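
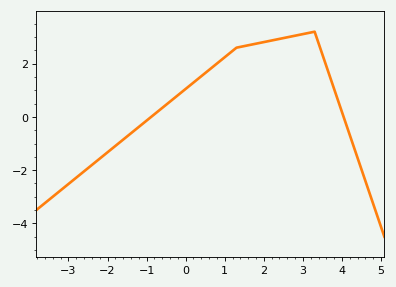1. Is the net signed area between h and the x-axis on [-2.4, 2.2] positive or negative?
positive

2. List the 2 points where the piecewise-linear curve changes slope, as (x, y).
(1.3, 2.6); (3.3, 3.2)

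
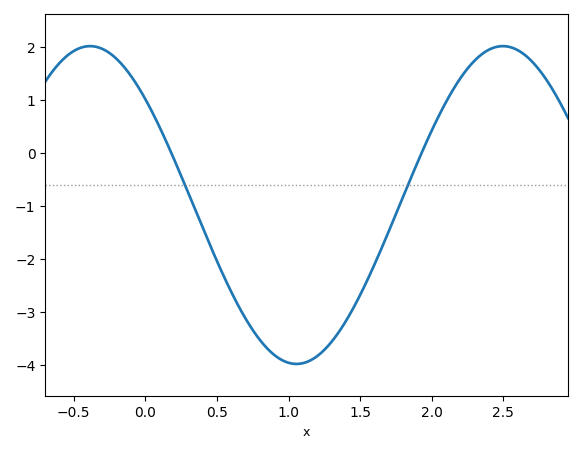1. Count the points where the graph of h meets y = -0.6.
2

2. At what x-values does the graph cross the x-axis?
0.182, 1.93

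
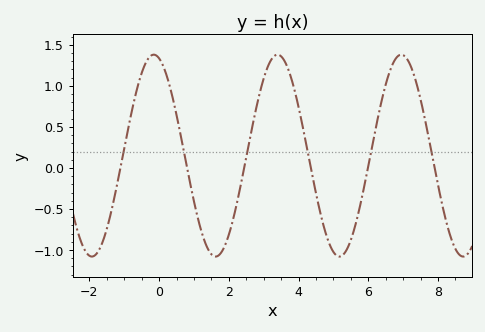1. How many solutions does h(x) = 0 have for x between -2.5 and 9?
6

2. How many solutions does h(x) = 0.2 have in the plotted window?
6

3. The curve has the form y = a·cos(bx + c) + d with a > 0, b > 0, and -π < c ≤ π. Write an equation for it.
y = 1.23cos(1.8x + 0.27) + 0.15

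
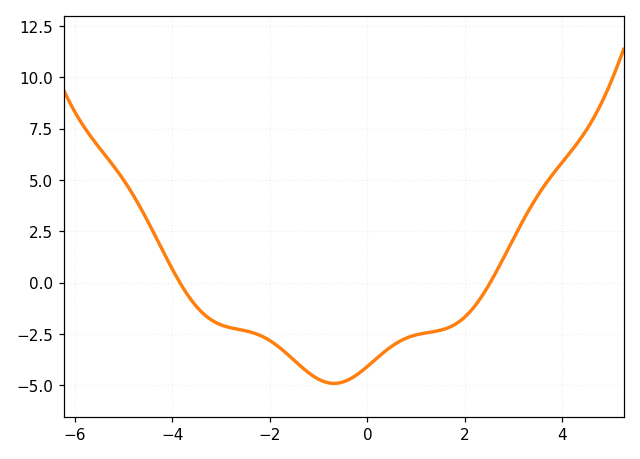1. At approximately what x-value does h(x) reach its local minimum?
-0.6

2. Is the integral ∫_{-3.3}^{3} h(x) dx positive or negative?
negative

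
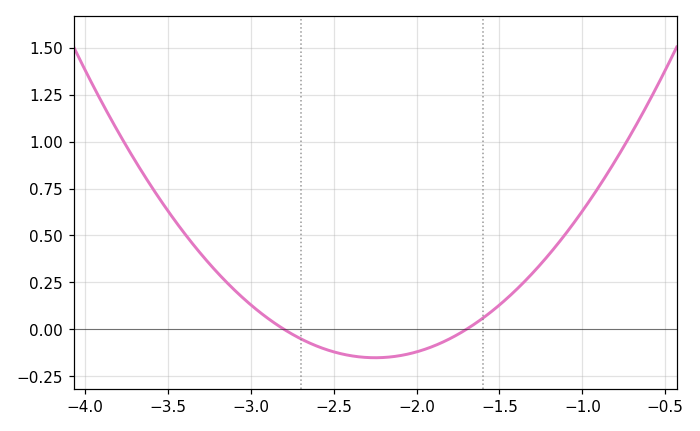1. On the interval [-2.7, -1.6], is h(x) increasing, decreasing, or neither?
neither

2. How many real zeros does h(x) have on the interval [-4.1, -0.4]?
2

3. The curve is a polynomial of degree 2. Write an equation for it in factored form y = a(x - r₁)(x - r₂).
y = 0.5(x + 2.8)(x + 1.7)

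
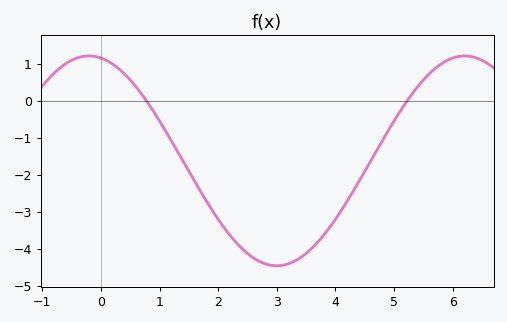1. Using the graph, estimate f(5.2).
-0.043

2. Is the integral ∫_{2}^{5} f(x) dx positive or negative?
negative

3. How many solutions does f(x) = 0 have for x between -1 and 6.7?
2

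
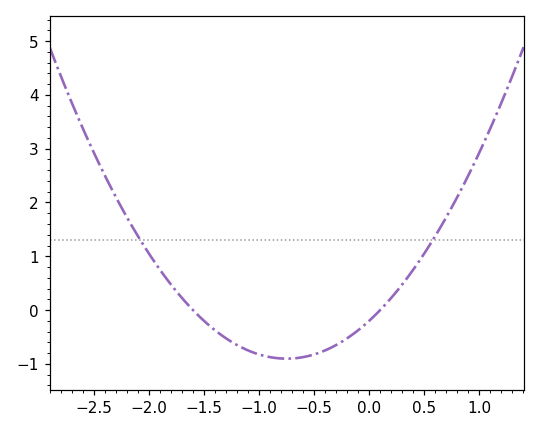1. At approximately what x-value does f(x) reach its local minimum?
-0.75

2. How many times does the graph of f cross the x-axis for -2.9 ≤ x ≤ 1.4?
2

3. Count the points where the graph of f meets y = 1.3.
2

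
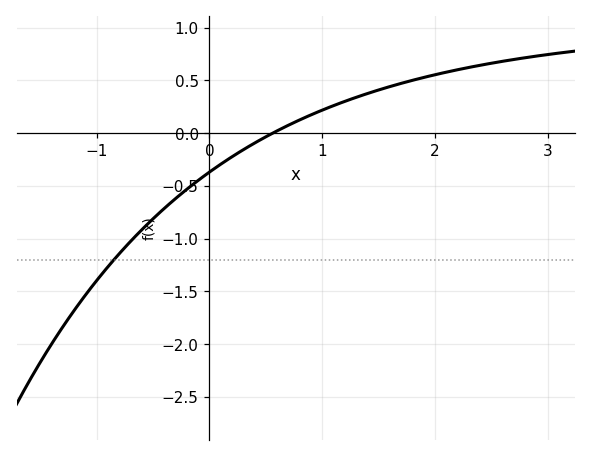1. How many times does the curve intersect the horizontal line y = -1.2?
1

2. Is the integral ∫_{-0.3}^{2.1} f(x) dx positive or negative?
positive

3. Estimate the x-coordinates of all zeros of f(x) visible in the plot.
0.6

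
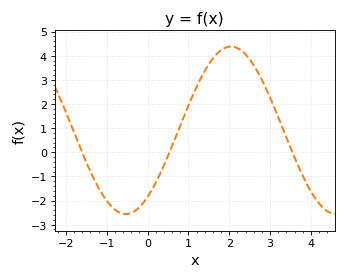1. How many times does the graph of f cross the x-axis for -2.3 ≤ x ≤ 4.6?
3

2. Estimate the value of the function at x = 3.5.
0.195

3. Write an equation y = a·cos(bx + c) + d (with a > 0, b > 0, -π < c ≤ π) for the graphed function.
y = 3.47cos(1.22x - 2.49) + 0.91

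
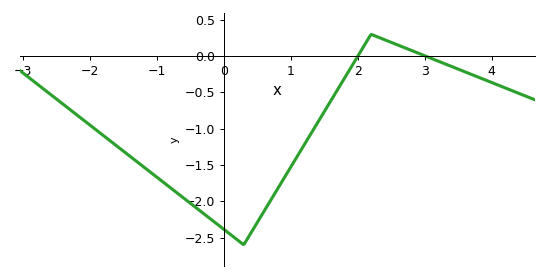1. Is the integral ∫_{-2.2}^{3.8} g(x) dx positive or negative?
negative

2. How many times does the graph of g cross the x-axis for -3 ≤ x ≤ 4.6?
2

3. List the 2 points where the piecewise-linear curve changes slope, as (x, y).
(0.3, -2.6); (2.2, 0.3)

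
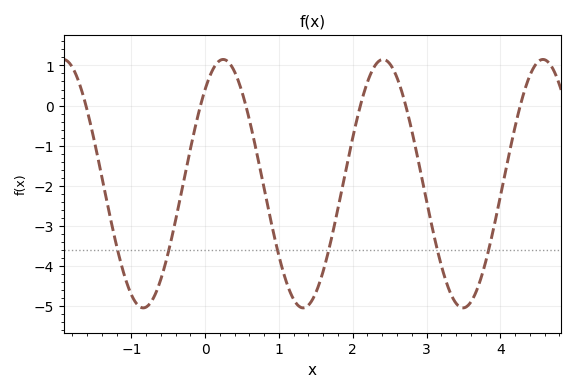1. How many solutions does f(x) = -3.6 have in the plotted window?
6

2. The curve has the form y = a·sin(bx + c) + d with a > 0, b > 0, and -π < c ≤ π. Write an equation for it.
y = 3.1sin(2.9x + 0.862) - 1.95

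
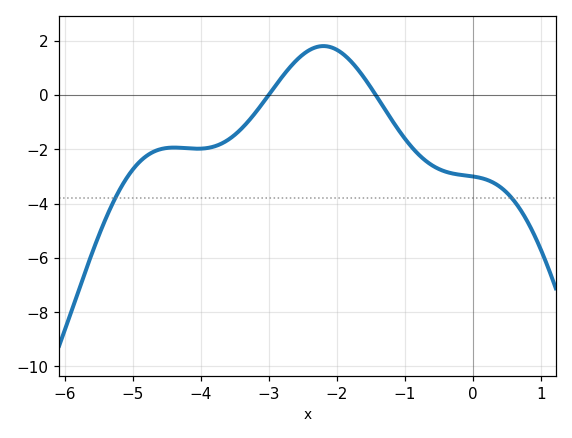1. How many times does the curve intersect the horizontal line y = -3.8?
2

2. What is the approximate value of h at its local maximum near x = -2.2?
1.8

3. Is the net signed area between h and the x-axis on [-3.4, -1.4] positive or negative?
positive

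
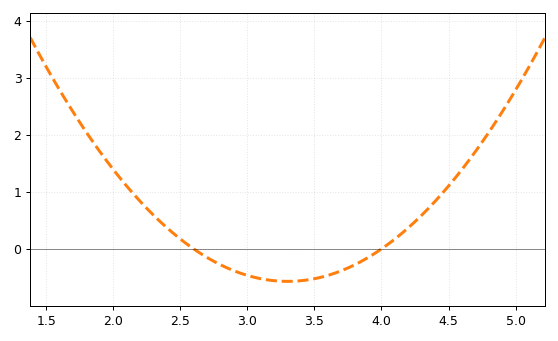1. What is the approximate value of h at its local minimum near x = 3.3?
-0.6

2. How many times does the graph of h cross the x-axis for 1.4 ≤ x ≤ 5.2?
2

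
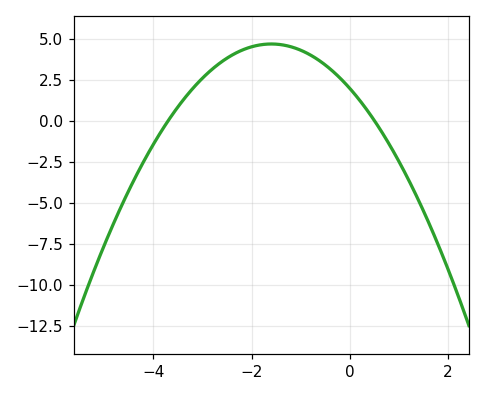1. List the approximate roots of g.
-3.6, 0.4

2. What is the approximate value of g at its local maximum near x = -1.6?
4.6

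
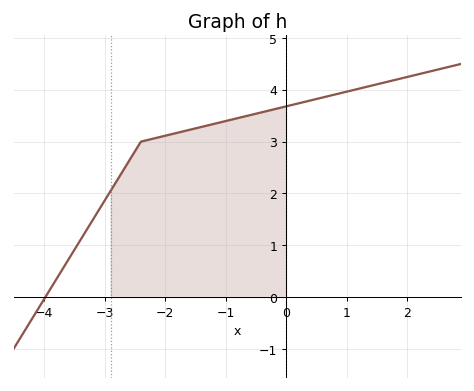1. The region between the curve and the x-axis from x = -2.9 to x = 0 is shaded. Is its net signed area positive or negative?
positive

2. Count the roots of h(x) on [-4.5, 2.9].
1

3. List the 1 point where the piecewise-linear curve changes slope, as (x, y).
(-2.4, 3)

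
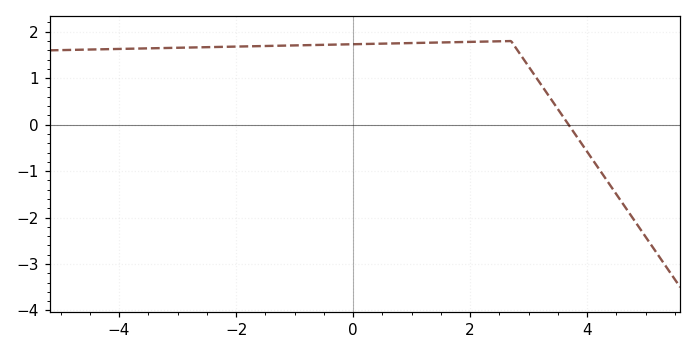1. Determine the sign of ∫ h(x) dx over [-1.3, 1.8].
positive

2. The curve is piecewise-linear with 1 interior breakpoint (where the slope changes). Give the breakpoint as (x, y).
(2.7, 1.8)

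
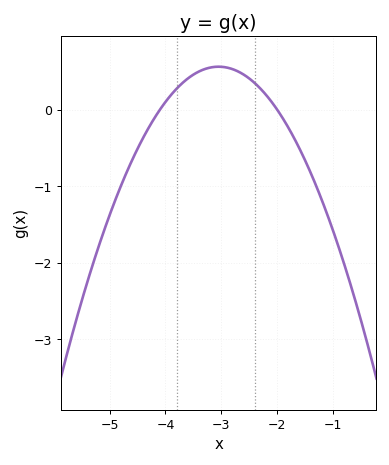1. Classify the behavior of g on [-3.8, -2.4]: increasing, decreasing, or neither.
neither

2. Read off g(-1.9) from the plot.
-0.112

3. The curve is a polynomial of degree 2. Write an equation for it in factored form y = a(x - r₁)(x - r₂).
y = -0.51(x + 4.1)(x + 2)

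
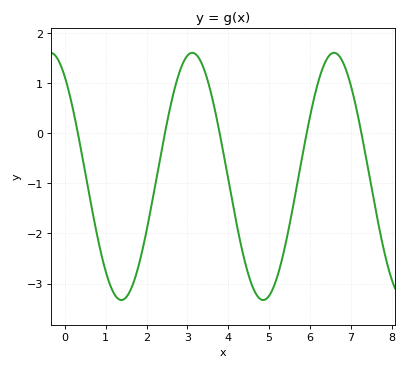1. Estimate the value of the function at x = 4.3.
-2.2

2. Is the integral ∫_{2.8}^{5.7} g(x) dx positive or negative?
negative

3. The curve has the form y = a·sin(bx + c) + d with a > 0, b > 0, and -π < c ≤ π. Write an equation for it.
y = 2.47sin(1.8x + 2.2) - 0.86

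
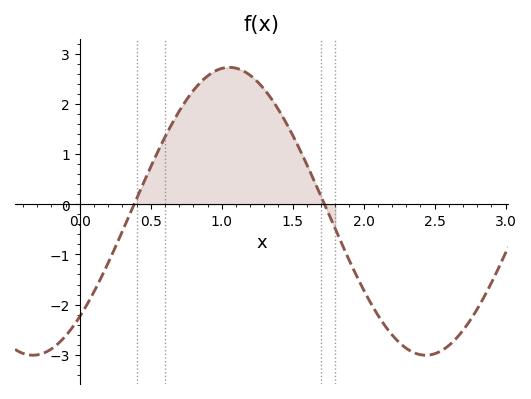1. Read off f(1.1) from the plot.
2.71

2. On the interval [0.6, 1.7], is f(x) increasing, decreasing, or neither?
neither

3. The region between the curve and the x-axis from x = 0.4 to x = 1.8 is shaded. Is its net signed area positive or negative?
positive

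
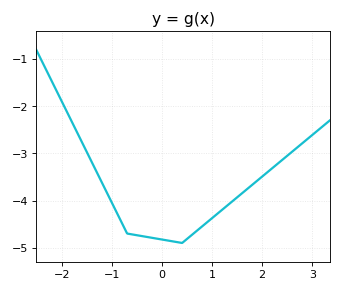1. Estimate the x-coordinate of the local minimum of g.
0.4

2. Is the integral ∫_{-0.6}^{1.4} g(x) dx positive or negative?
negative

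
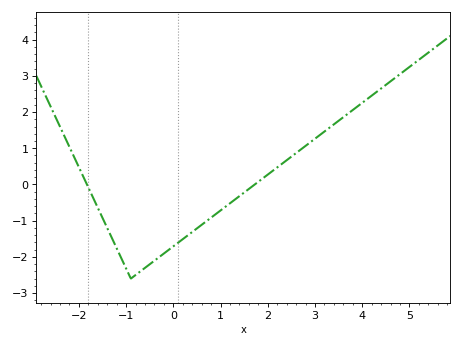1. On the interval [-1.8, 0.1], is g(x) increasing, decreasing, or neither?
neither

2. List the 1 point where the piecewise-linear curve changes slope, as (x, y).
(-0.9, -2.6)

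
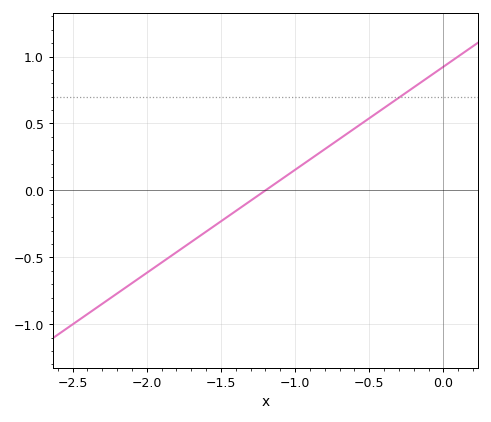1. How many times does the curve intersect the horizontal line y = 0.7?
1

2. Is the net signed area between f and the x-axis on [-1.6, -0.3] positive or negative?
positive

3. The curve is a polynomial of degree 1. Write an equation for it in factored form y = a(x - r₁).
y = 0.77(x + 1.2)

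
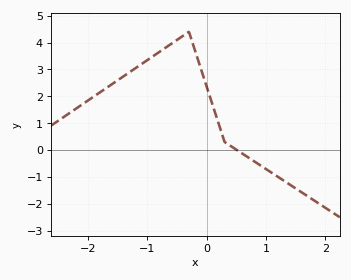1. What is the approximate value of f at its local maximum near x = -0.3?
4.4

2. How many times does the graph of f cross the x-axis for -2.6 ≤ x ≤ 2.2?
1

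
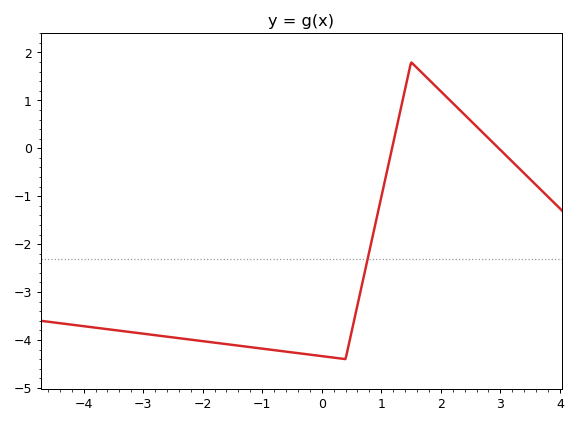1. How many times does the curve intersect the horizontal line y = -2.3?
1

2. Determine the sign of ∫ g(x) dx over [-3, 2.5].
negative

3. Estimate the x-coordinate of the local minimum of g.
0.4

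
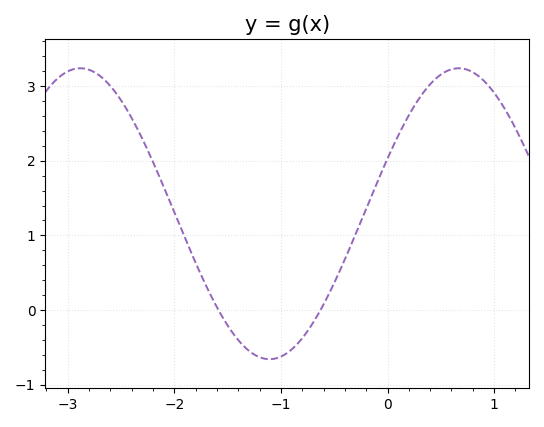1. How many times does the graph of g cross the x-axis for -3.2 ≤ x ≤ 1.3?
2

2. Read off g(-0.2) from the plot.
1.4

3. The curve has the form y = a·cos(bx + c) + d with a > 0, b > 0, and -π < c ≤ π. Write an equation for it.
y = 1.95cos(1.8x - 1.2) + 1.29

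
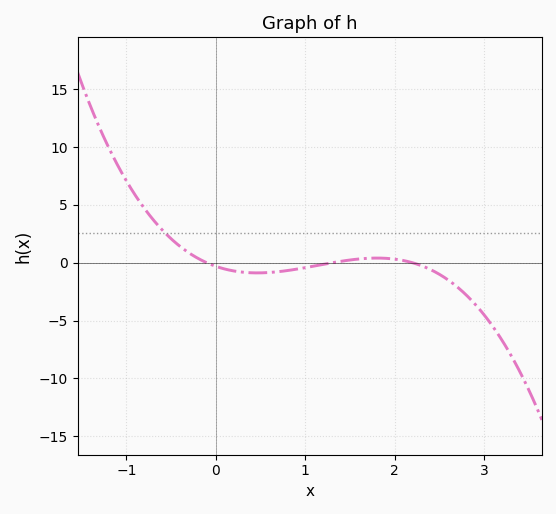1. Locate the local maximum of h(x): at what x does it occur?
1.8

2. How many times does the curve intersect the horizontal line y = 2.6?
1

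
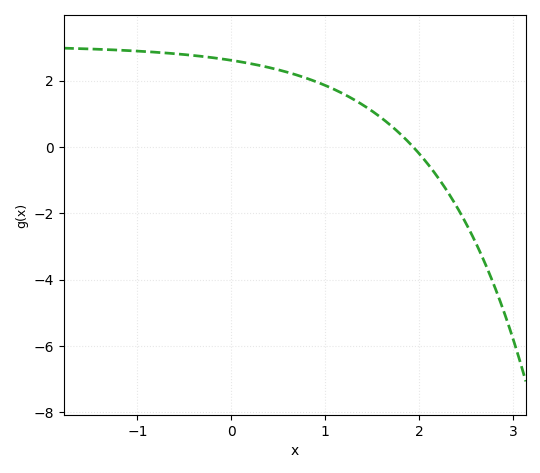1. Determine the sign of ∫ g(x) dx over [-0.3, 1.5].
positive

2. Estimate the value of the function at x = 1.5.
1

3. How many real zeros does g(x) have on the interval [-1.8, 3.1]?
1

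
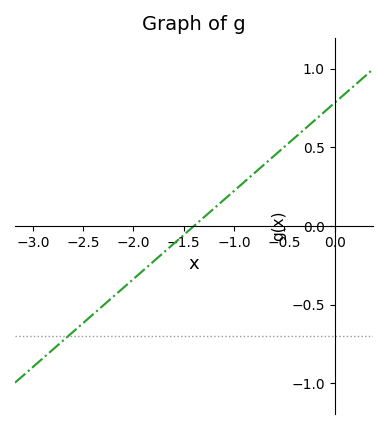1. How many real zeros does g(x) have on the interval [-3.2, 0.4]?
1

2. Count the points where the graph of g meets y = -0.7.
1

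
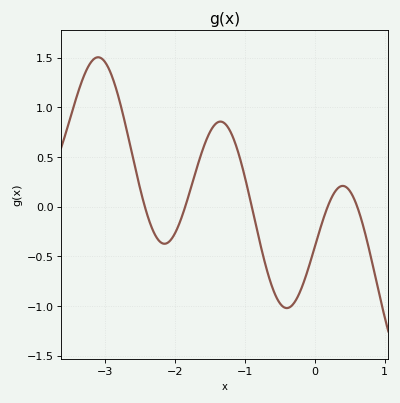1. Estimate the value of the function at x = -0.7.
-0.601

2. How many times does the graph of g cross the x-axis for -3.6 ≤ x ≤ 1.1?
5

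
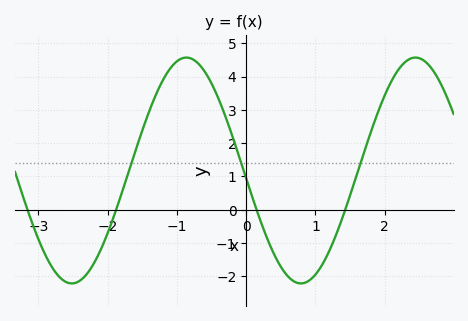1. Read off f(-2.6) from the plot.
-2.17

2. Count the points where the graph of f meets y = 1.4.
3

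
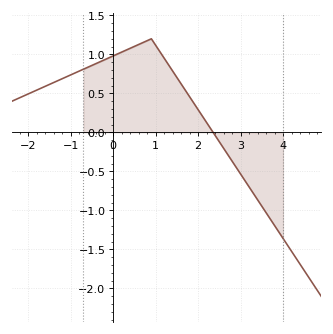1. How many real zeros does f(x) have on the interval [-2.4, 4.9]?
1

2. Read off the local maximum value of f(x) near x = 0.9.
1.2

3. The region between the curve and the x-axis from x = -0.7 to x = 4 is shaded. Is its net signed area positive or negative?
positive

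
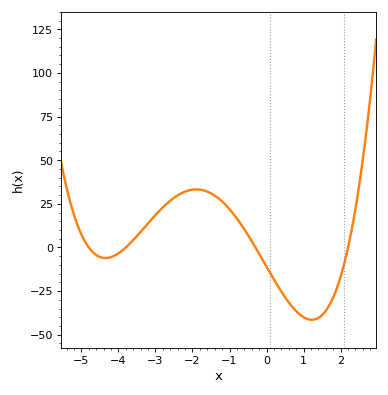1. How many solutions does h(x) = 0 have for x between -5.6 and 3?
4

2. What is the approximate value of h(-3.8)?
0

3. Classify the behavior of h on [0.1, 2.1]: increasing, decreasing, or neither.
neither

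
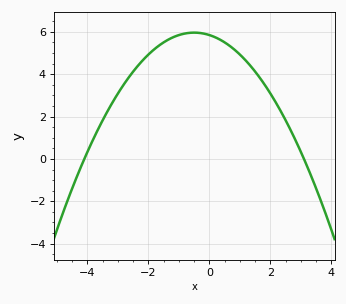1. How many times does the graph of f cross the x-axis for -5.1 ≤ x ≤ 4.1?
2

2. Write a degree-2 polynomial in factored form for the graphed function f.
y = -0.46(x + 4.1)(x - 3.1)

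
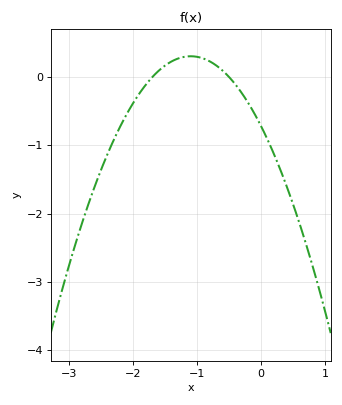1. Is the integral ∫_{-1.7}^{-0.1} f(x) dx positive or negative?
positive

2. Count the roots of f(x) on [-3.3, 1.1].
2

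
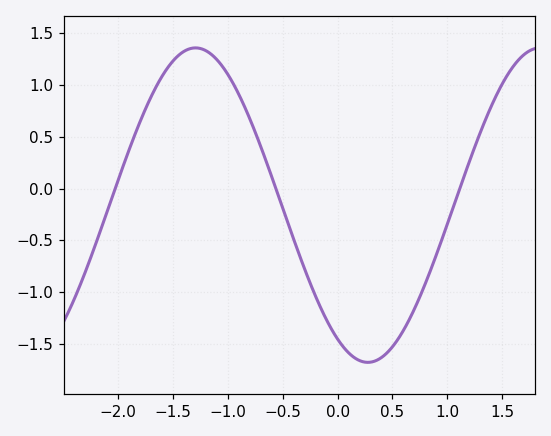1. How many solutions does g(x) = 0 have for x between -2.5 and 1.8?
3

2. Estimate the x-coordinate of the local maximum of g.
-1.29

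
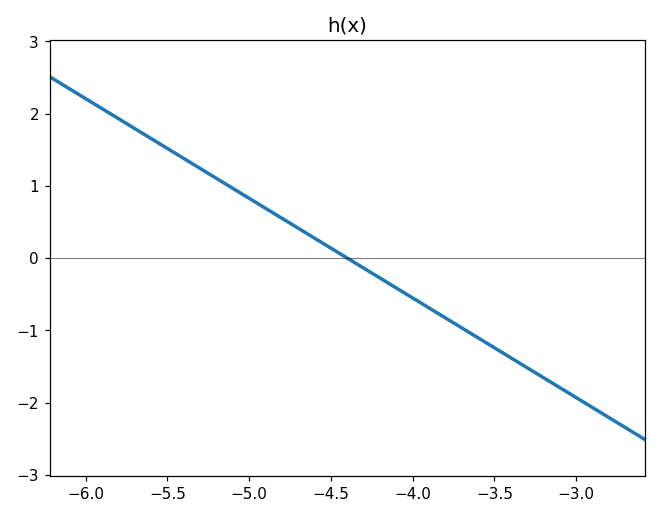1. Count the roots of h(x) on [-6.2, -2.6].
1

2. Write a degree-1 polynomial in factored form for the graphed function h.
y = -1.38(x + 4.4)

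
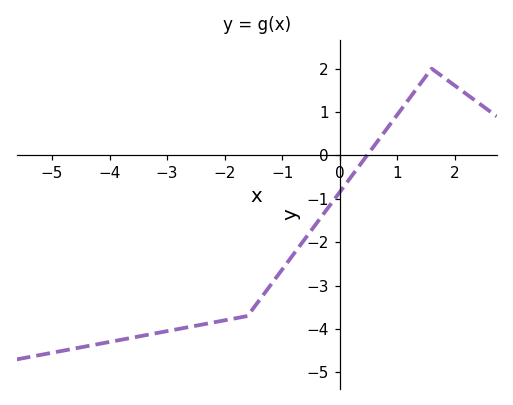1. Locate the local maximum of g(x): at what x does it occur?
1.6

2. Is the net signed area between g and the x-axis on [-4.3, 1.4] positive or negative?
negative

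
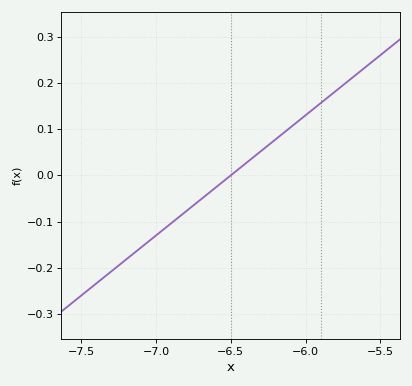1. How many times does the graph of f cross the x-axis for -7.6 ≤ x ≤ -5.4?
1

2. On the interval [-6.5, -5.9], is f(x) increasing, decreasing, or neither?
increasing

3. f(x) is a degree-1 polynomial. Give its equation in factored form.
y = 0.26(x + 6.5)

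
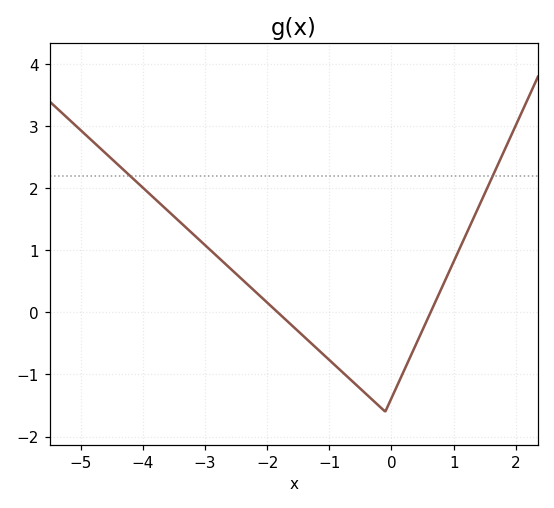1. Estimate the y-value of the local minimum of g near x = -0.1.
-1.6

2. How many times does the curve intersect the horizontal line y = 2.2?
2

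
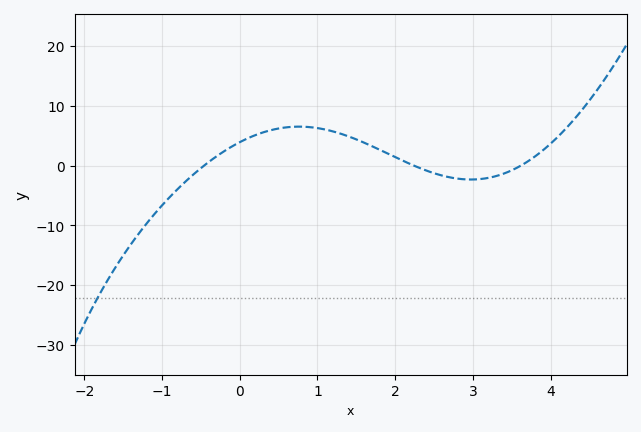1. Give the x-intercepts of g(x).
-0.5, 2.2, 3.6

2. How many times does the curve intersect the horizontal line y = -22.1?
1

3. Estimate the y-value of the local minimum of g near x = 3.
-2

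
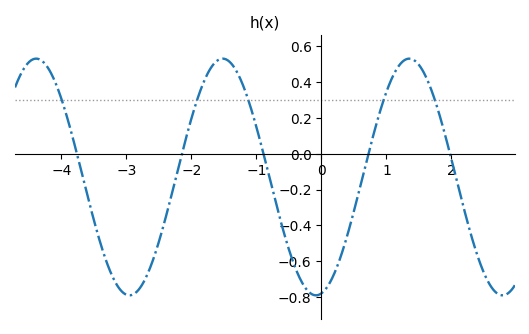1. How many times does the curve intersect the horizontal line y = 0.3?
5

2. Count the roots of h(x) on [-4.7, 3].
5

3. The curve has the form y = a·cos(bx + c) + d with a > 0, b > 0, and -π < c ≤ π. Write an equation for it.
y = 0.66cos(2.2x - 3) - 0.13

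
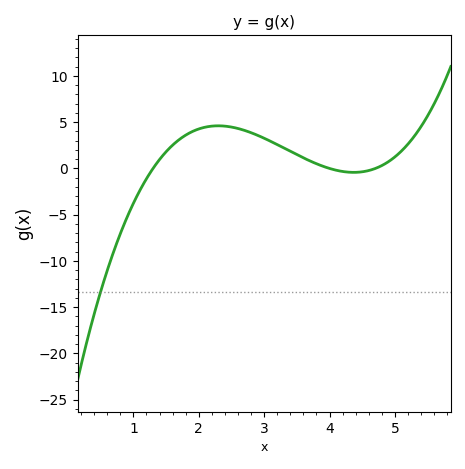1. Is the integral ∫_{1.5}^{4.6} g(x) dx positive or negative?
positive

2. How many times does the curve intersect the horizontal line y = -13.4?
1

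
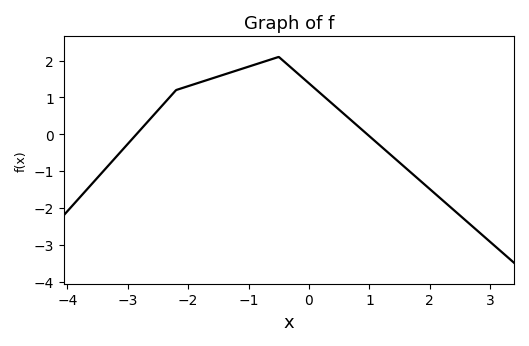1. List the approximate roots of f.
-2.86, 0.963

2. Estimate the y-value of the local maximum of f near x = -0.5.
2.1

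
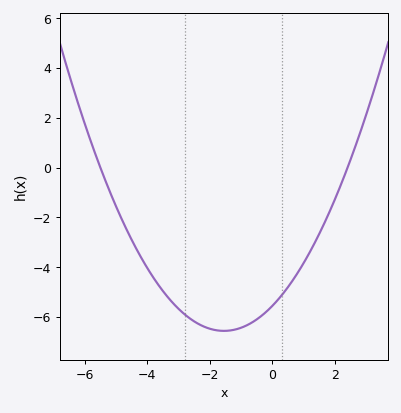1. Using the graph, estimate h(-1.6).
-6.6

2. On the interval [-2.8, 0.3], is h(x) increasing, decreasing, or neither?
neither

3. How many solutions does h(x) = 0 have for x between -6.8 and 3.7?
2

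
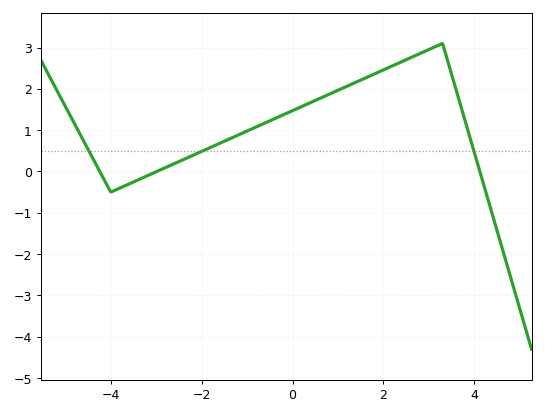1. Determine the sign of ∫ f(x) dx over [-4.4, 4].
positive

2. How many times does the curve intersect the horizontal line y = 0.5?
3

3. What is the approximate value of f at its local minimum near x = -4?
-0.5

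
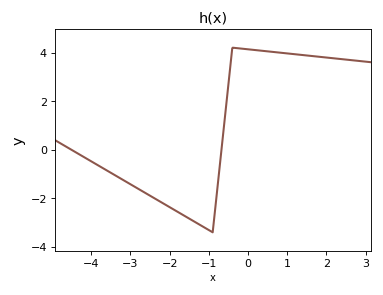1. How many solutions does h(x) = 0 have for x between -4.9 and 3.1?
2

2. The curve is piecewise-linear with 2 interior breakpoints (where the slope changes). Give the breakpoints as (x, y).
(-0.9, -3.4); (-0.4, 4.2)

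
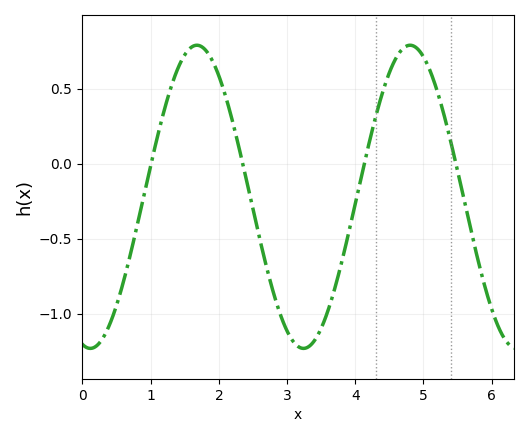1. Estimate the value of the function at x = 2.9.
-1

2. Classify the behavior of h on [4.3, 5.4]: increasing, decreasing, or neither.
neither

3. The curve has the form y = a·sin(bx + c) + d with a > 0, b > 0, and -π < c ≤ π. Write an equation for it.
y = 1.01sin(2x - 1.8) - 0.22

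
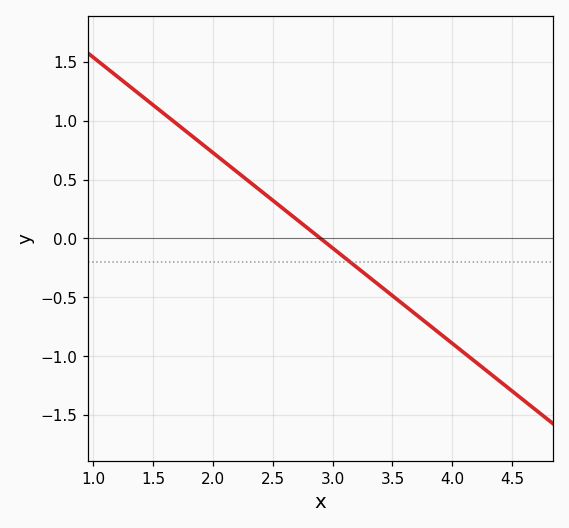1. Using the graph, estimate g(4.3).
-1.15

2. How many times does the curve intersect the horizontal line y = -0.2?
1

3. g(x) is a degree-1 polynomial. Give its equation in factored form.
y = -0.81(x - 2.9)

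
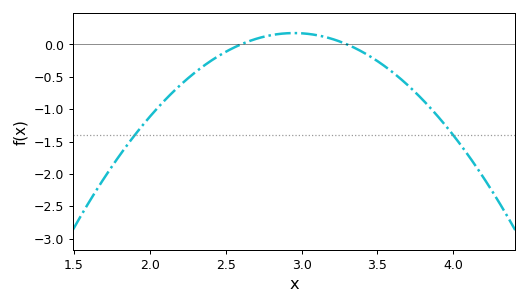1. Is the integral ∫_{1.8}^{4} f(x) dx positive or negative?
negative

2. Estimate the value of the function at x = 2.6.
0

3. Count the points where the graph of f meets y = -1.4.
2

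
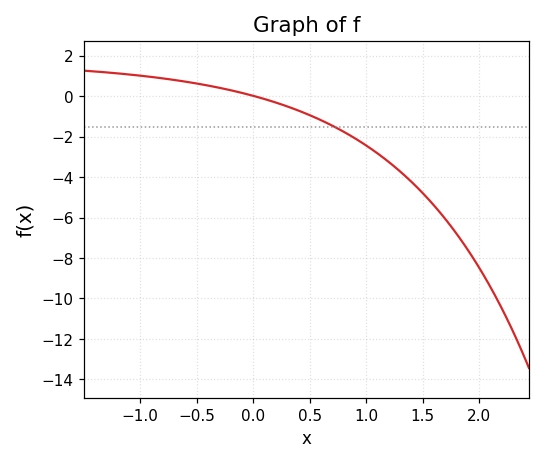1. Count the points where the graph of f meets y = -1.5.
1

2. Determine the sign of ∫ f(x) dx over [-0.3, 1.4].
negative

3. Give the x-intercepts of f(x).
0.013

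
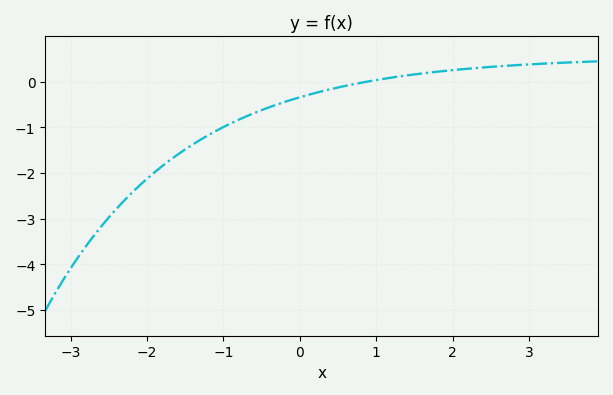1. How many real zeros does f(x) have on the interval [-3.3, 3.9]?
1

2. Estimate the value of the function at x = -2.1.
-2.27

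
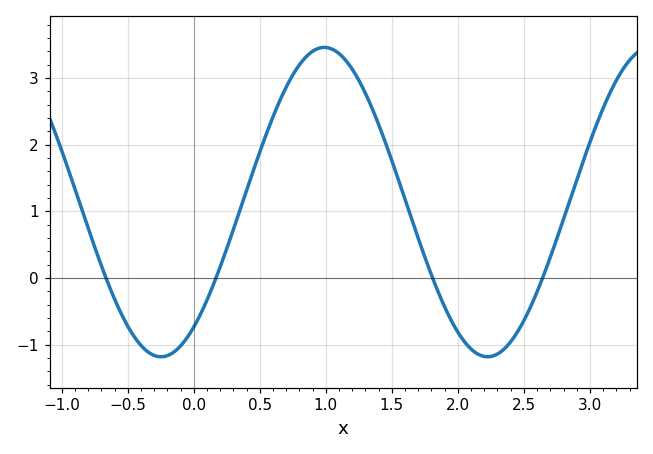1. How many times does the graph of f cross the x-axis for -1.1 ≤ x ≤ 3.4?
4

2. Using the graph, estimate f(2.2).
-1.2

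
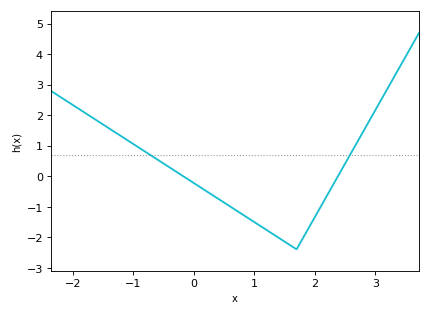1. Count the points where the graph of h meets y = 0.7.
2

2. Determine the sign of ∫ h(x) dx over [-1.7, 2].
negative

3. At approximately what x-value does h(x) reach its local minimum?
1.7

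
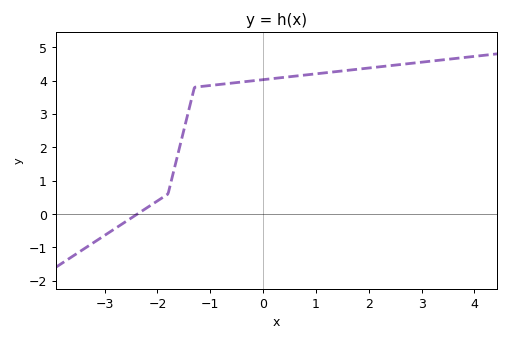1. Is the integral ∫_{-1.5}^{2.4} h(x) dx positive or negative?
positive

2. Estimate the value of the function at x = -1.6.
1.9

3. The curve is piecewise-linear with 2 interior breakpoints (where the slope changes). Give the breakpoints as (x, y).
(-1.8, 0.6); (-1.3, 3.8)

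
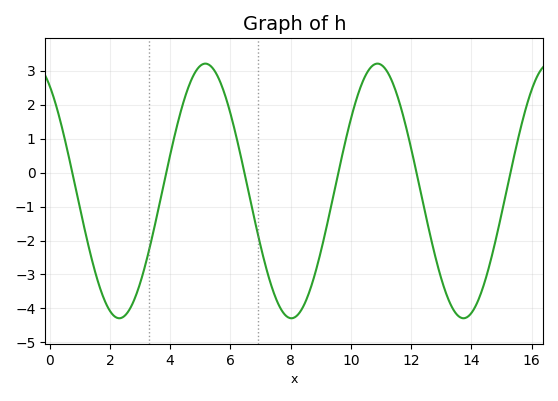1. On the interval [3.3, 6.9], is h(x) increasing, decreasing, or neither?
neither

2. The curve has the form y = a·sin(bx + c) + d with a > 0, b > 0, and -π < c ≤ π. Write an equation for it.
y = 3.75sin(1.1x + 2.2) - 0.54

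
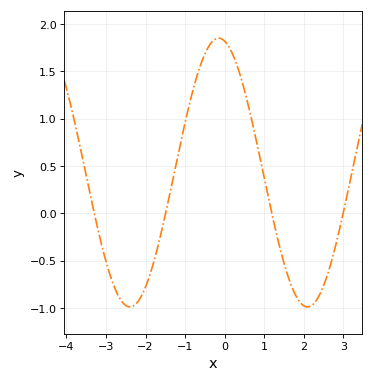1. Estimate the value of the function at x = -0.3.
1.8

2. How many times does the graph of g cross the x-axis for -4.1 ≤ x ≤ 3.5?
4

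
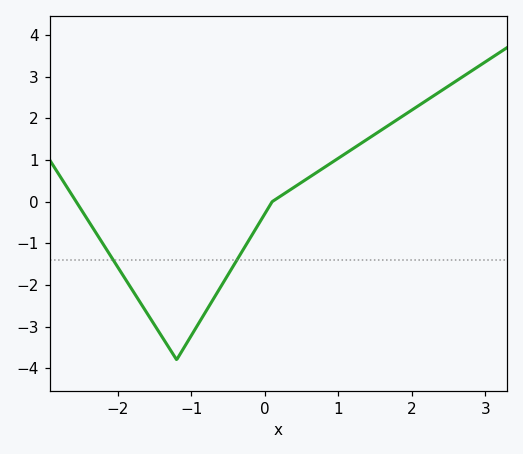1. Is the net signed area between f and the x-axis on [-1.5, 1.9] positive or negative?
negative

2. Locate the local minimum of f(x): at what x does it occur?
-1.2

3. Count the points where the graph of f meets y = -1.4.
2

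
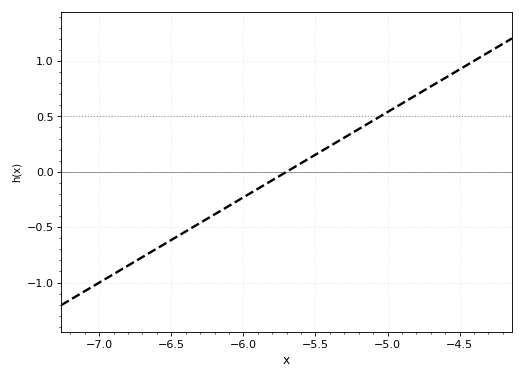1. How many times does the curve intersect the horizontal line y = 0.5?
1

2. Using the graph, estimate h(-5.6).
0.1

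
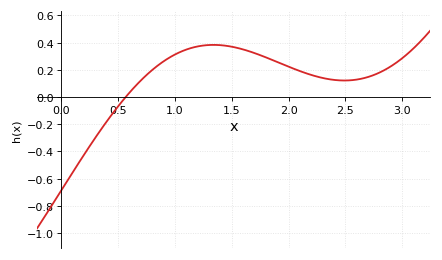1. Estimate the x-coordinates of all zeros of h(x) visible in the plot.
0.55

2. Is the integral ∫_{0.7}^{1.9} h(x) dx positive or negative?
positive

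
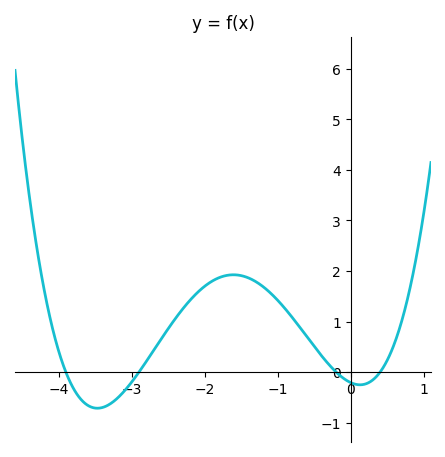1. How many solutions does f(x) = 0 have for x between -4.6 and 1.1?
4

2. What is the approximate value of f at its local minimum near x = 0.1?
-0.25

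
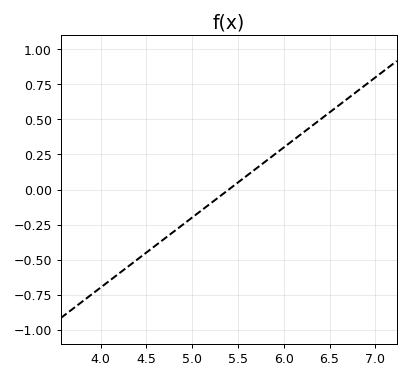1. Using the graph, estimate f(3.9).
-0.75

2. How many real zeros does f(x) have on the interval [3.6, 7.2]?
1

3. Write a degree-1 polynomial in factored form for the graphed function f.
y = 0.5(x - 5.4)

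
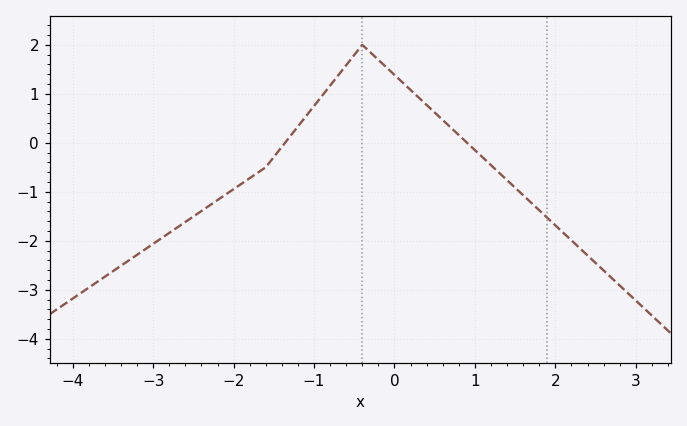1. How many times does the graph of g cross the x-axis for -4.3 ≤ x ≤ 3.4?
2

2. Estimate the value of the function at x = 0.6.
0.465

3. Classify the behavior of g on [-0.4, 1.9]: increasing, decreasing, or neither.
decreasing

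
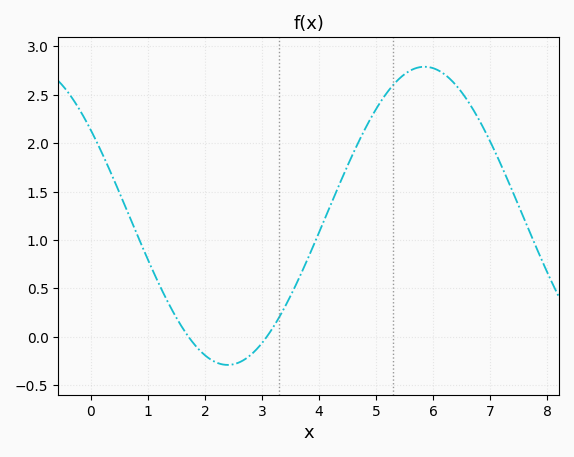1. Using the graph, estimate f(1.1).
0.65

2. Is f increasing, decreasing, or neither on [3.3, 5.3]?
increasing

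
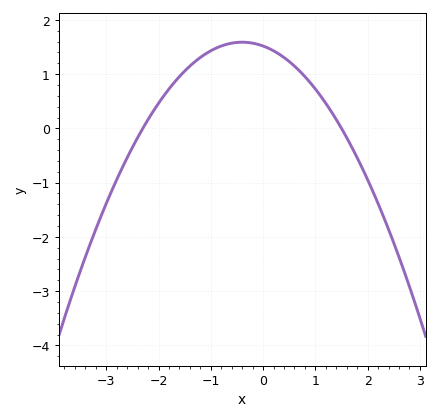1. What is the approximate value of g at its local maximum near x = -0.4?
1.6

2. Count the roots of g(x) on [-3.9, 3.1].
2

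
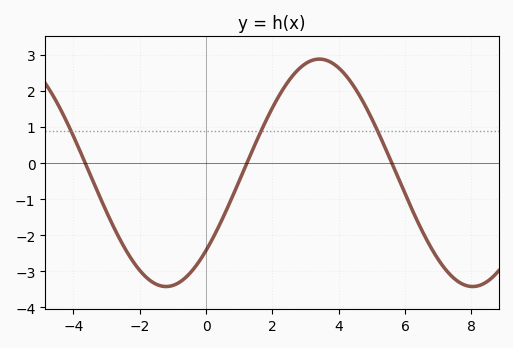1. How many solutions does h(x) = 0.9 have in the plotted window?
3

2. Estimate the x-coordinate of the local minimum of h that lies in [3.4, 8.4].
8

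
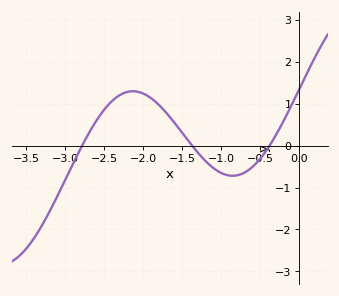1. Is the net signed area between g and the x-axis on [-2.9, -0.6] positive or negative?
positive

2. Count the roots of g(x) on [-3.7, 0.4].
3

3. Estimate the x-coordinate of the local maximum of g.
-2.14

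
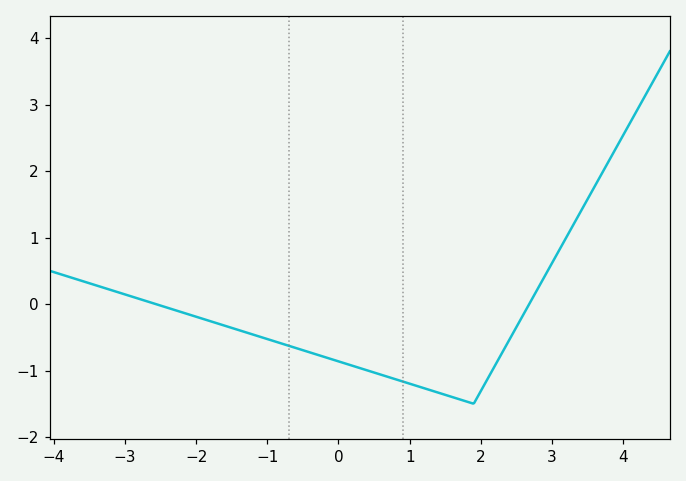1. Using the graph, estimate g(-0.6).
-0.7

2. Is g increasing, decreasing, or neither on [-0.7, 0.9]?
decreasing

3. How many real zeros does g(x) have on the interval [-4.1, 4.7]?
2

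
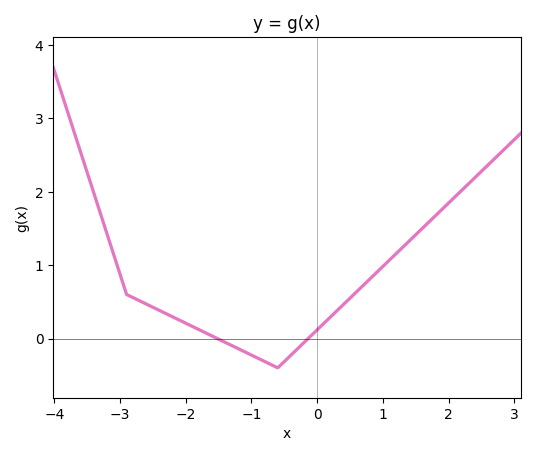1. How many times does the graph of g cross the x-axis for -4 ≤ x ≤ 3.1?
2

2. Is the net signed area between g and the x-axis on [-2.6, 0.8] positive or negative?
positive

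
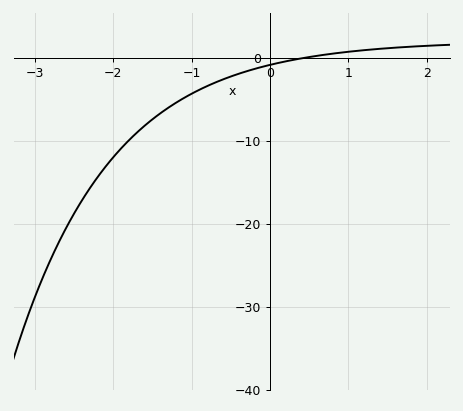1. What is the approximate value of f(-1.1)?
-4.82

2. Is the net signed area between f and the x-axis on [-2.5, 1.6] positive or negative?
negative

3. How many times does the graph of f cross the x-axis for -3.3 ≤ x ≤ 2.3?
1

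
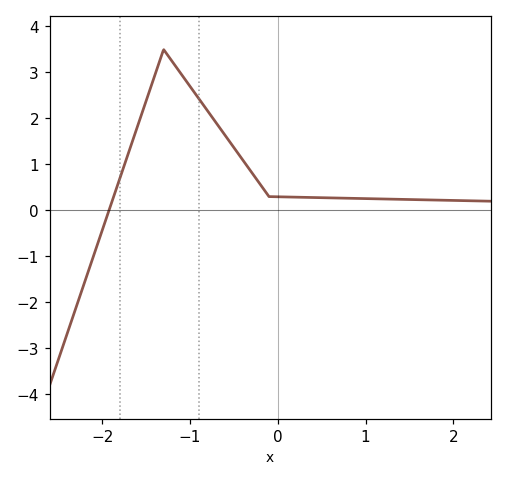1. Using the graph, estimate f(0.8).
0.3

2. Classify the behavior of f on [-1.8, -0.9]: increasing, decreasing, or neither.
neither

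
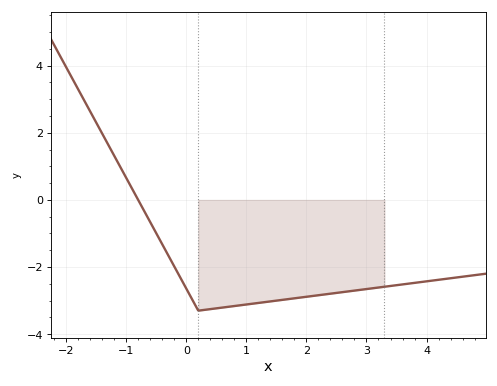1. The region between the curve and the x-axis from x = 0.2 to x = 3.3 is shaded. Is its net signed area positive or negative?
negative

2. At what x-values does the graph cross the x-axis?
-0.801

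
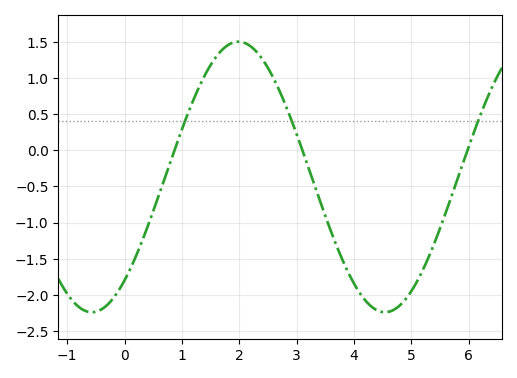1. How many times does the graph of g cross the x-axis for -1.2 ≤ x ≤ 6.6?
3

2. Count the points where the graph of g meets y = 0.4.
3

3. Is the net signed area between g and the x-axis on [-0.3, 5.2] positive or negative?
negative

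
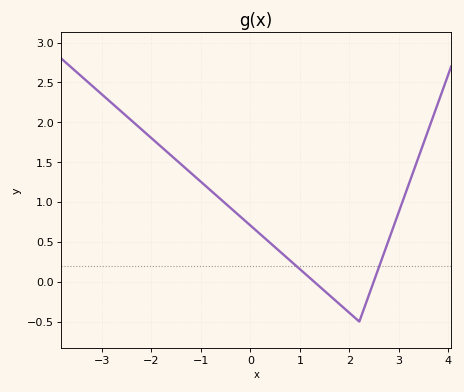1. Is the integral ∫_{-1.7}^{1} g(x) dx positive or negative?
positive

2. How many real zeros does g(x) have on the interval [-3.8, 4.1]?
2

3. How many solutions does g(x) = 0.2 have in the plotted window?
2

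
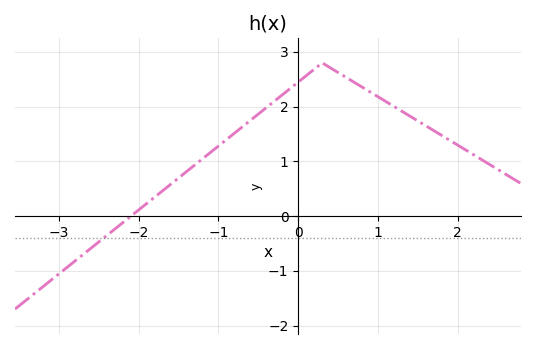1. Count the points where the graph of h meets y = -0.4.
1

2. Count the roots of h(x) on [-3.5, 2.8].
1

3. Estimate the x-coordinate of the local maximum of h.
0.299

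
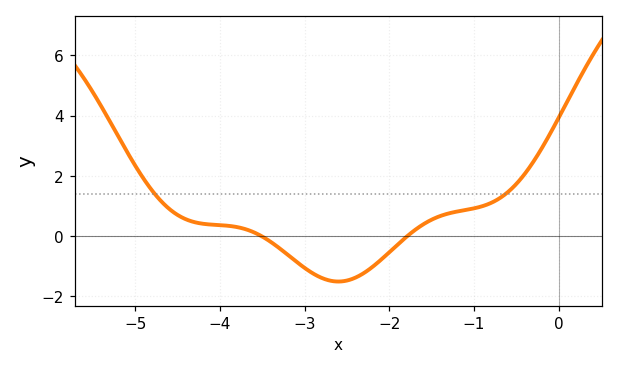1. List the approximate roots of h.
-3.51, -1.79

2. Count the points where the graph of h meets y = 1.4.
2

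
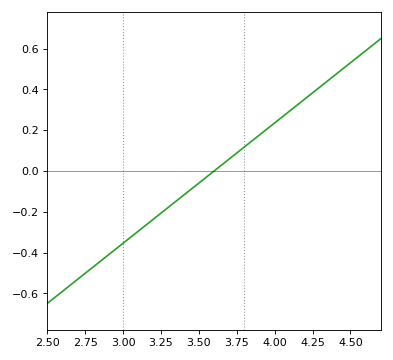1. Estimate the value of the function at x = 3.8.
0.118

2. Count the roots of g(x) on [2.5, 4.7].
1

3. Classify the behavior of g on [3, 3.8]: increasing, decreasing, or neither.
increasing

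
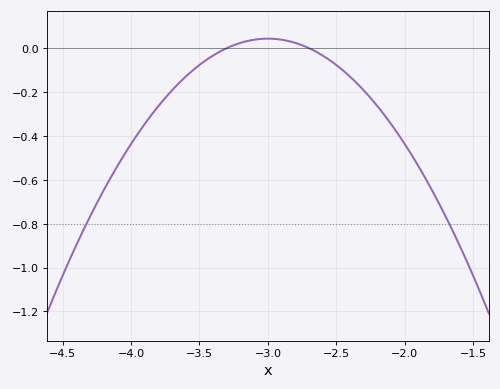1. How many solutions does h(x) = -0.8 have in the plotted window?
2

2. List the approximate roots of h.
-3.3, -2.7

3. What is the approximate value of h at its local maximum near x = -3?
0.043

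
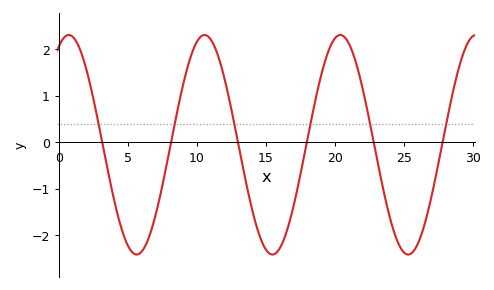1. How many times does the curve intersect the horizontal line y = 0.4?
6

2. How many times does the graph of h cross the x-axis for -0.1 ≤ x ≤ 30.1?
6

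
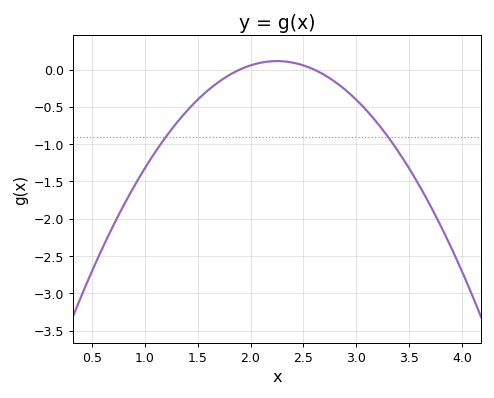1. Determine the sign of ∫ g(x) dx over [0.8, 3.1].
negative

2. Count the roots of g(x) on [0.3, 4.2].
2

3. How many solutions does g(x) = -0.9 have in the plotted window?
2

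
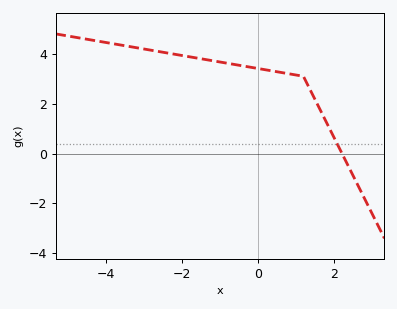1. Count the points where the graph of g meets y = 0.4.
1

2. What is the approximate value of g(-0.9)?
3.6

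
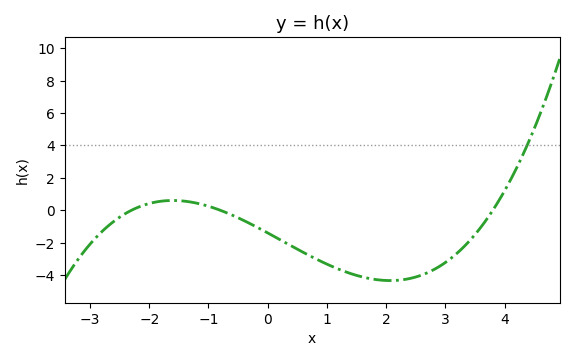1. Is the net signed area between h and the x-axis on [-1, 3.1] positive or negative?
negative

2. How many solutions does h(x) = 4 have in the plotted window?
1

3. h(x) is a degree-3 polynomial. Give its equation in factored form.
y = 0.2(x + 2.3)(x + 0.8)(x - 3.8)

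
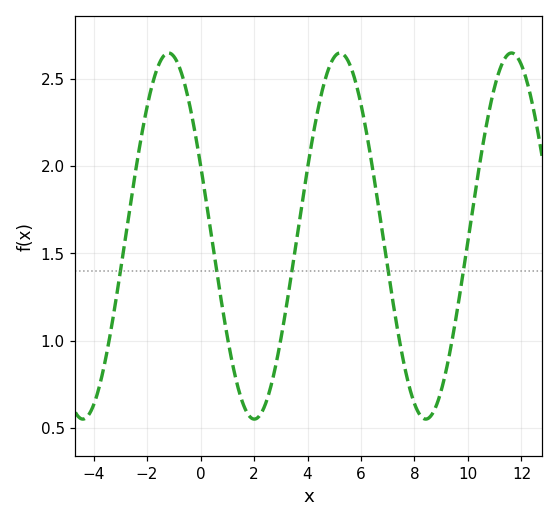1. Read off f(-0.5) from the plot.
2.42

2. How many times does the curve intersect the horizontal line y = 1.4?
5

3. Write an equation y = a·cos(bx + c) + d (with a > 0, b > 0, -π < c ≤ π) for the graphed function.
y = 1.05cos(0.98x + 1.17) + 1.6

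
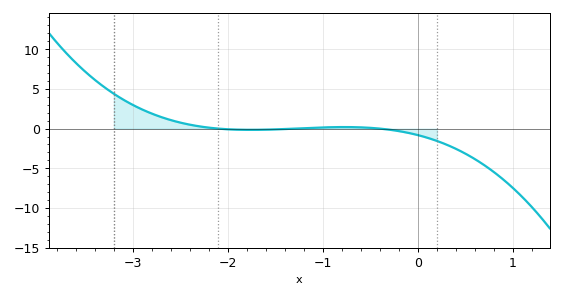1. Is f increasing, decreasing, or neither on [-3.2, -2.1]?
decreasing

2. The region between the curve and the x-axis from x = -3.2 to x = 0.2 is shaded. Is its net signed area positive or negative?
positive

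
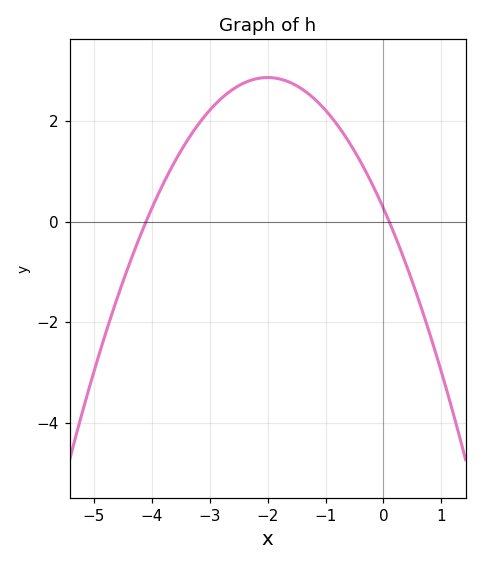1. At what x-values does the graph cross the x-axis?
-4.1, 0.1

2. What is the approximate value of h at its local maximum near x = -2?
2.87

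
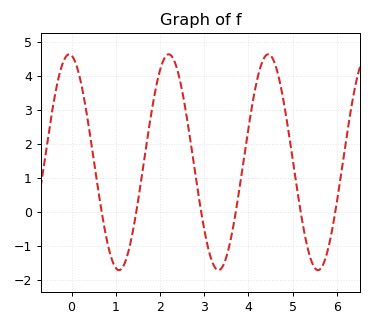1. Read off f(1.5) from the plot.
0.29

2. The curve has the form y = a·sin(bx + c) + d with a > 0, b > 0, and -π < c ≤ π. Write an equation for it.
y = 3.17sin(2.79x + 1.72) + 1.46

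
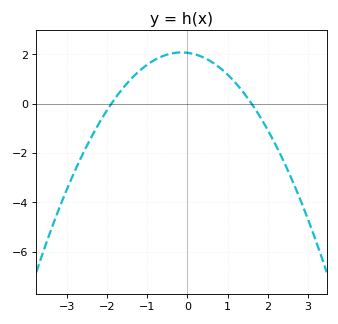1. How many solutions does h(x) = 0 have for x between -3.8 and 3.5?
2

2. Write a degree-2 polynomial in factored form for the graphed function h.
y = -0.68(x + 1.9)(x - 1.6)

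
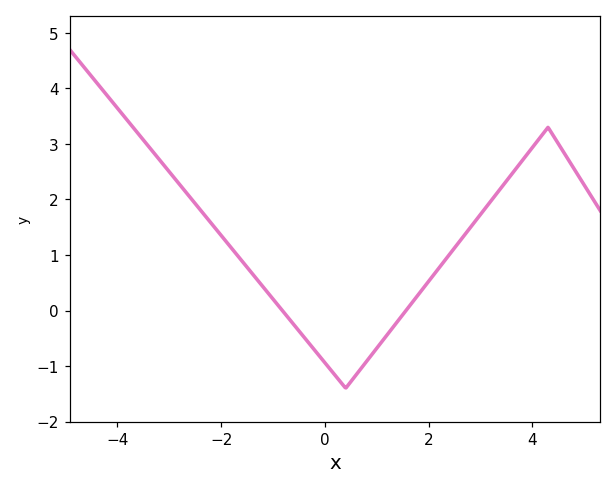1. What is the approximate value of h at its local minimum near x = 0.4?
-1.4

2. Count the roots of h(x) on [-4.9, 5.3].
2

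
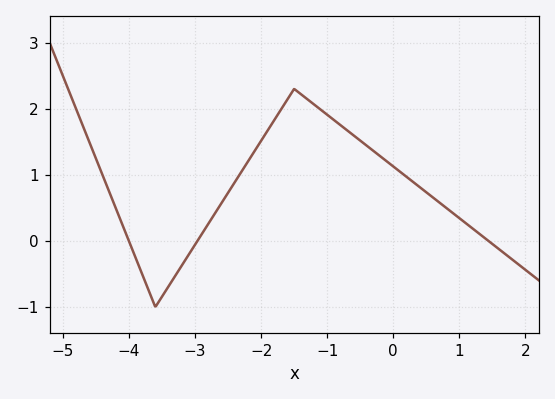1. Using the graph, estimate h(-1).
1.91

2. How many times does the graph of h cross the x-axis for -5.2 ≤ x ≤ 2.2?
3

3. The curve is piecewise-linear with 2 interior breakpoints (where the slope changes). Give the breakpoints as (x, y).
(-3.6, -1); (-1.5, 2.3)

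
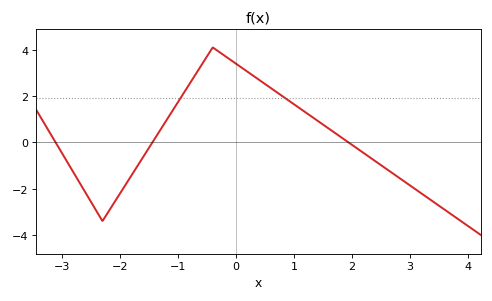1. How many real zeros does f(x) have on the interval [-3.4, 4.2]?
3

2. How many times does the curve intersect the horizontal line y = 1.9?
2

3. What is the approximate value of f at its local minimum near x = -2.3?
-3.4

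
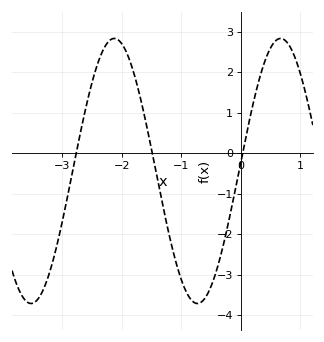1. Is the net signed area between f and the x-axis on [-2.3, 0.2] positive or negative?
negative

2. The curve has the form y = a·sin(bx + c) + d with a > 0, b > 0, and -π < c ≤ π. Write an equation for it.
y = 3.27sin(2.2x + 0.07) - 0.44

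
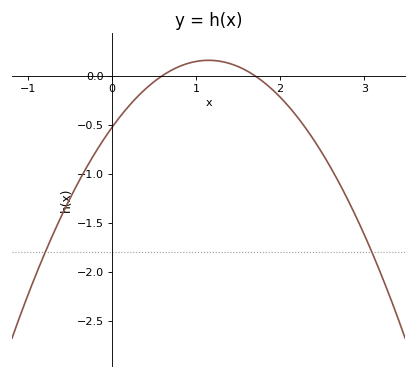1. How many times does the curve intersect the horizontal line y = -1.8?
2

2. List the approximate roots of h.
0.6, 1.7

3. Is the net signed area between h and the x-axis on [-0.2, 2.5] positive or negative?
negative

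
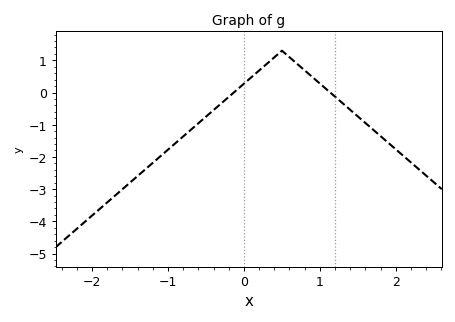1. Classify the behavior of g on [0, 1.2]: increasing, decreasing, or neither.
neither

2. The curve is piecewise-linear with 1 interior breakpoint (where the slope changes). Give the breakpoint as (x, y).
(0.5, 1.3)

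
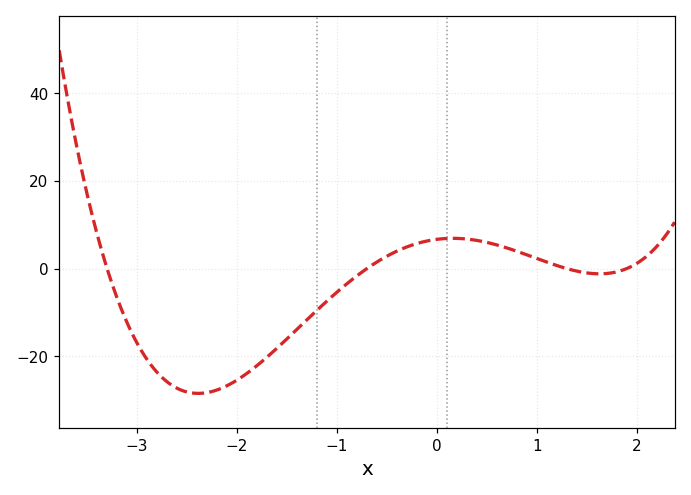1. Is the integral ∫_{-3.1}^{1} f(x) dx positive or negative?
negative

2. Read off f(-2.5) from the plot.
-28.2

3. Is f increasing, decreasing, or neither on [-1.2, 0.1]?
increasing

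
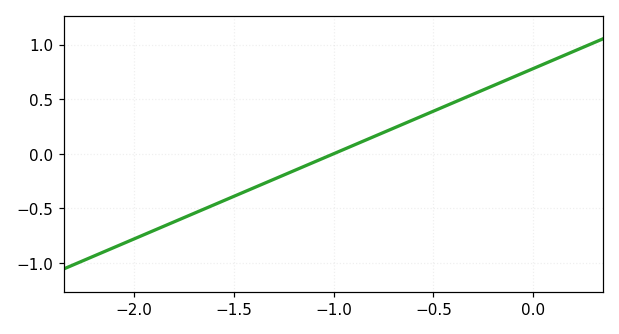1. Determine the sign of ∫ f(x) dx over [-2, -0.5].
negative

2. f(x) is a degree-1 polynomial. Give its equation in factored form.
y = 0.78(x + 1)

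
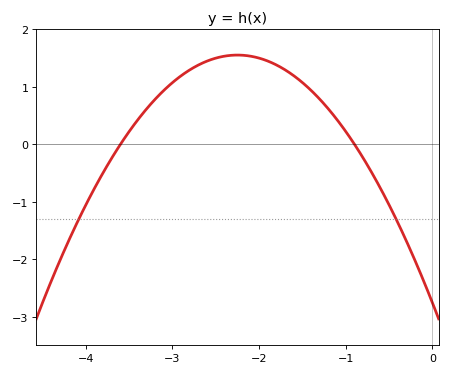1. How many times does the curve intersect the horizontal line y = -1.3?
2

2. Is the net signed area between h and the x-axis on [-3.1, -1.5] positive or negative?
positive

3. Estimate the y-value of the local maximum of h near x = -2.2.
1.55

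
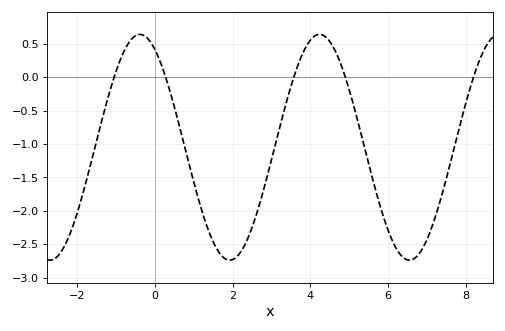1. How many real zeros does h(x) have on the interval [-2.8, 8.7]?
5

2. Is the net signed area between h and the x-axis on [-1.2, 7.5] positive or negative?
negative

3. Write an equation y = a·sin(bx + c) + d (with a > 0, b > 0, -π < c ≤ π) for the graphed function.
y = 1.69sin(1.36x + 2.09) - 1.05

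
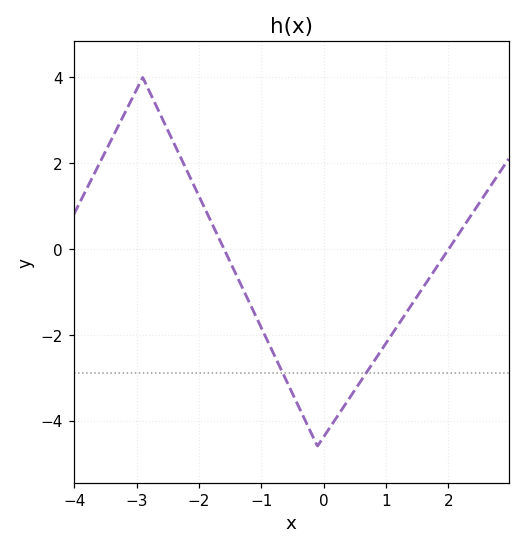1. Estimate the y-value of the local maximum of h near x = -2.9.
4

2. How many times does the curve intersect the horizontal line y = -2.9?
2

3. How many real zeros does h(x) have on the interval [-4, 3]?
2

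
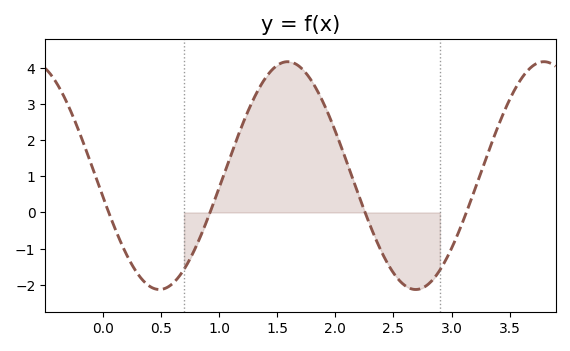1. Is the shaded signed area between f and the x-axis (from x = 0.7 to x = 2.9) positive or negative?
positive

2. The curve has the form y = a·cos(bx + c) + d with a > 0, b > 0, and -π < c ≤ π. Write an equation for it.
y = 3.15cos(2.9x + 1.8) + 1.02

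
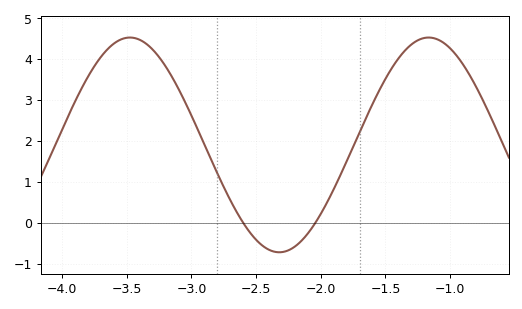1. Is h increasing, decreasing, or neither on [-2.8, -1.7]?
neither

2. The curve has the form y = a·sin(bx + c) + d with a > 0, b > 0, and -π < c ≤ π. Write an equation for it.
y = 2.62sin(2.72x - 1.54) + 1.91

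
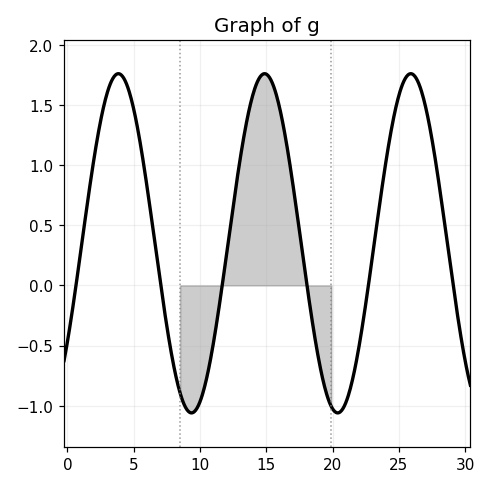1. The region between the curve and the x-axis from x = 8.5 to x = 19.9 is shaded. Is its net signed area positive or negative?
positive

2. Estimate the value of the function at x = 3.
1.6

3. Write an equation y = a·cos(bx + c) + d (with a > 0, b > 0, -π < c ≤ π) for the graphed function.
y = 1.41cos(0.57x - 2.19) + 0.35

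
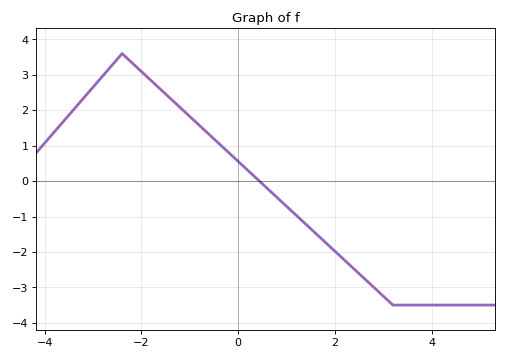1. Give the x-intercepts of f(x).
0.439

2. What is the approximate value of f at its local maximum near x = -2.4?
3.6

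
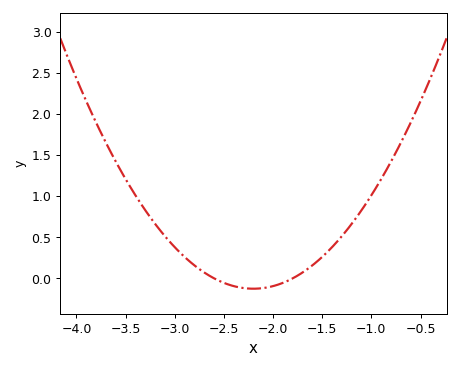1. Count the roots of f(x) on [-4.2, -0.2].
2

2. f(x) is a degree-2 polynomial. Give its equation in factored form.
y = 0.79(x + 2.6)(x + 1.8)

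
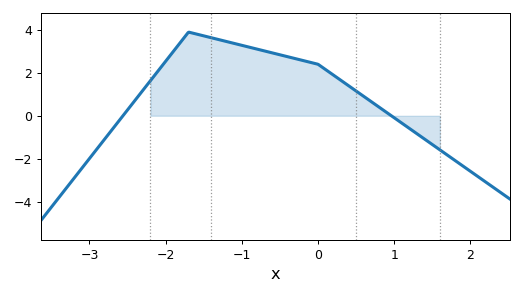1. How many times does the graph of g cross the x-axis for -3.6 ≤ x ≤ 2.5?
2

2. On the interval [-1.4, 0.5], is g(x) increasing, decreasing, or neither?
decreasing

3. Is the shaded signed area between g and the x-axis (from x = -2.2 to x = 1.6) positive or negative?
positive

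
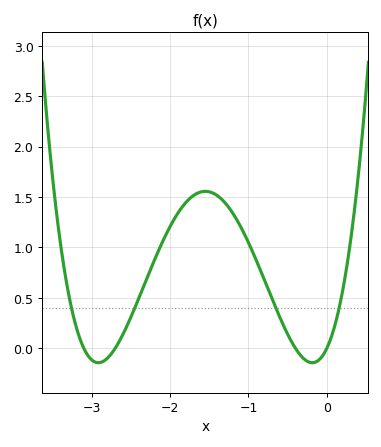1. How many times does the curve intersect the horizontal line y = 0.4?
4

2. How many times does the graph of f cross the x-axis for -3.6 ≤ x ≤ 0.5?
4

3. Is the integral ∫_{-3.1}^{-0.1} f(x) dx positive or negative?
positive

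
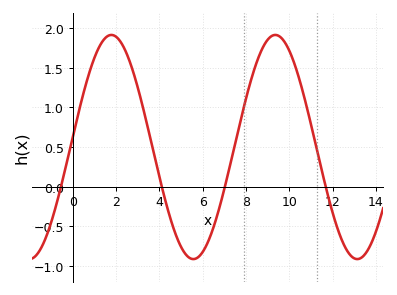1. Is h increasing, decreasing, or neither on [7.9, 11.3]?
neither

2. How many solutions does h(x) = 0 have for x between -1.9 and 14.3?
4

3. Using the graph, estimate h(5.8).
-0.9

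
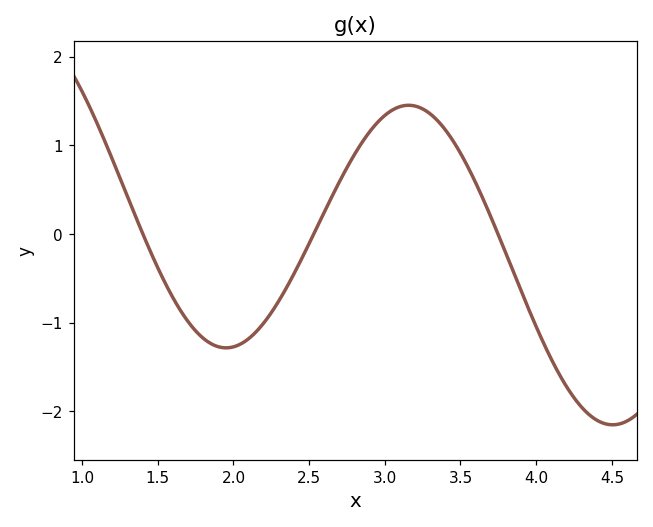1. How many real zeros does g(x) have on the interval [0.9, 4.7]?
3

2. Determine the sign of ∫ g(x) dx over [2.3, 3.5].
positive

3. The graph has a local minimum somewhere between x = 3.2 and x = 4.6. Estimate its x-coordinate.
4.5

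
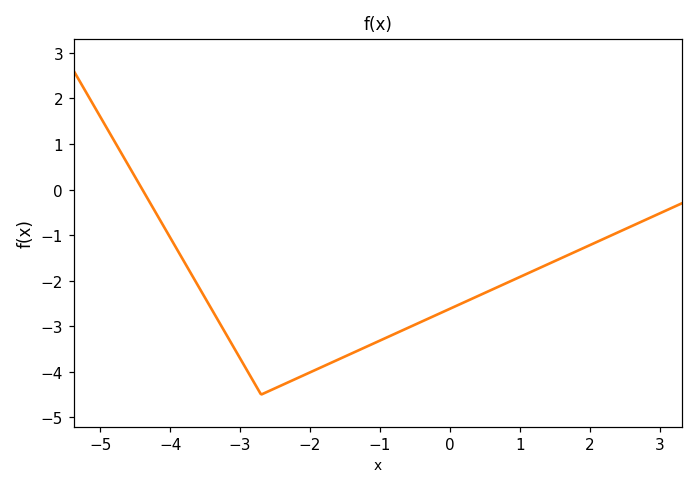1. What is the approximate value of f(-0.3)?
-2.83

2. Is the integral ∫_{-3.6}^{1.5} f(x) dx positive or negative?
negative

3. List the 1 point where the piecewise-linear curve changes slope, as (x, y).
(-2.7, -4.5)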